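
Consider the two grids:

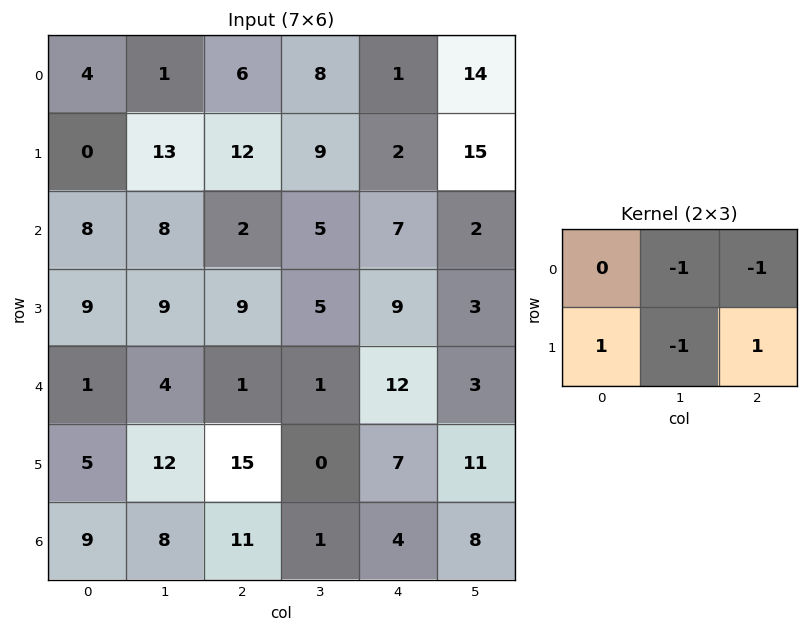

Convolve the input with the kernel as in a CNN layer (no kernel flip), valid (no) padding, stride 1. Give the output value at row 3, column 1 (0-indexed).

The receptive field on the input at this output position is [9 9 5 / 4 1 1]. Elementwise product with the kernel and sum: 9·-1 + 5·-1 + 4·1 + 1·-1 + 1·1.

-10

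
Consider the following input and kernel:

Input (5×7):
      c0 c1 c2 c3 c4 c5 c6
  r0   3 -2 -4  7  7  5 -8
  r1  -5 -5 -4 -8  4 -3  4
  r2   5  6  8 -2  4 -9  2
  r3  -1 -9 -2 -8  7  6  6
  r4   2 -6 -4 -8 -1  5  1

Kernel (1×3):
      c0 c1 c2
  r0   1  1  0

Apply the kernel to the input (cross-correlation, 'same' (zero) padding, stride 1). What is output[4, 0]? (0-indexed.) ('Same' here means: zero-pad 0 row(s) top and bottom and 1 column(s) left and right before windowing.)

2

The receptive field on the zero-padded input at this output position is [0 2 -6]. Elementwise product with the kernel and sum: 0·1 + 2·1.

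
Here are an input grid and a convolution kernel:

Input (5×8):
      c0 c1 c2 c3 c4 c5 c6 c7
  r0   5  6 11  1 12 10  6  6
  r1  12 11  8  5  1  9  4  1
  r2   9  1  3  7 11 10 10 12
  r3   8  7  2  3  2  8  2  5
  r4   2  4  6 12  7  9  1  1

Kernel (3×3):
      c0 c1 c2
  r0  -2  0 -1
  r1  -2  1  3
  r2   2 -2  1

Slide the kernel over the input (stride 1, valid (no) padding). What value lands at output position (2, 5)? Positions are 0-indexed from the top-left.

The receptive field on the input at this output position is [10 10 12 / 8 2 5 / 9 1 1]. Elementwise product with the kernel and sum: 10·-2 + 12·-1 + 8·-2 + 2·1 + 5·3 + 9·2 + 1·-2 + 1·1.

-14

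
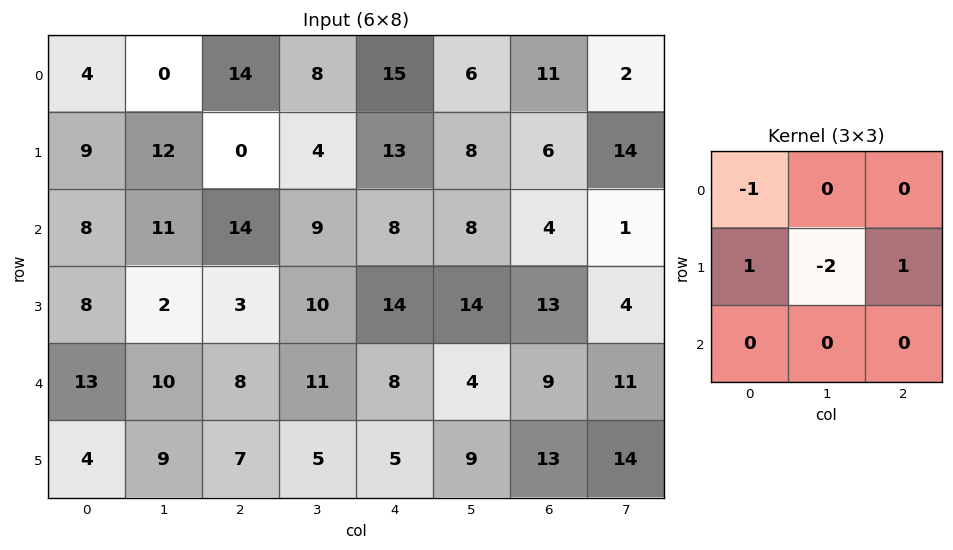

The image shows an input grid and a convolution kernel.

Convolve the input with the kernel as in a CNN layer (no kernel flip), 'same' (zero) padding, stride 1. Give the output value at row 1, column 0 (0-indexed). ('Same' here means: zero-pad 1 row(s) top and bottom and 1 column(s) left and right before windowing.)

-6

The receptive field on the zero-padded input at this output position is [0 4 0 / 0 9 12 / 0 8 11]. Elementwise product with the kernel and sum: 0·-1 + 0·1 + 9·-2 + 12·1.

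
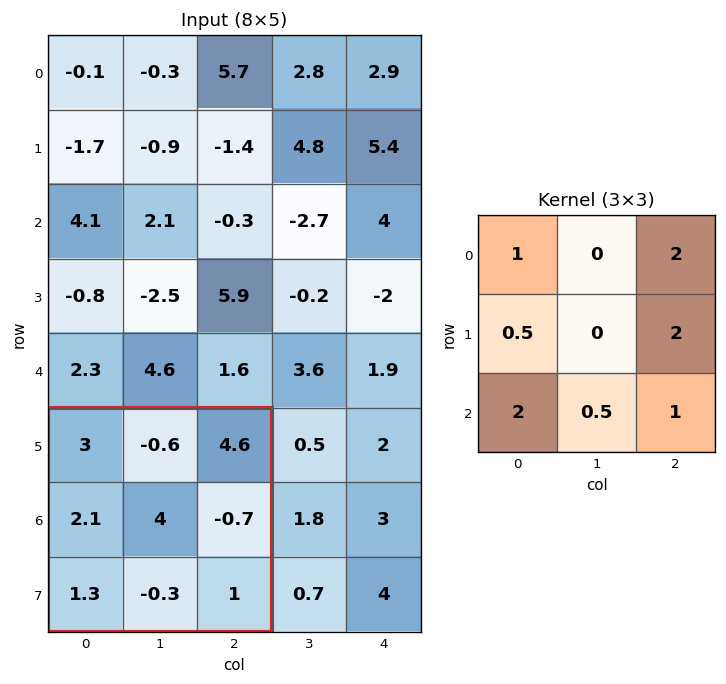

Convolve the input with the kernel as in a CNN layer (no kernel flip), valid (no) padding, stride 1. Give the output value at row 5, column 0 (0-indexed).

The receptive field on the input at this output position is [3 -0.6 4.6 / 2.1 4 -0.7 / 1.3 -0.3 1]. Elementwise product with the kernel and sum: 3·1 + 4.6·2 + 2.1·0.5 + -0.7·2 + 1.3·2 + -0.3·0.5 + 1·1.

15.3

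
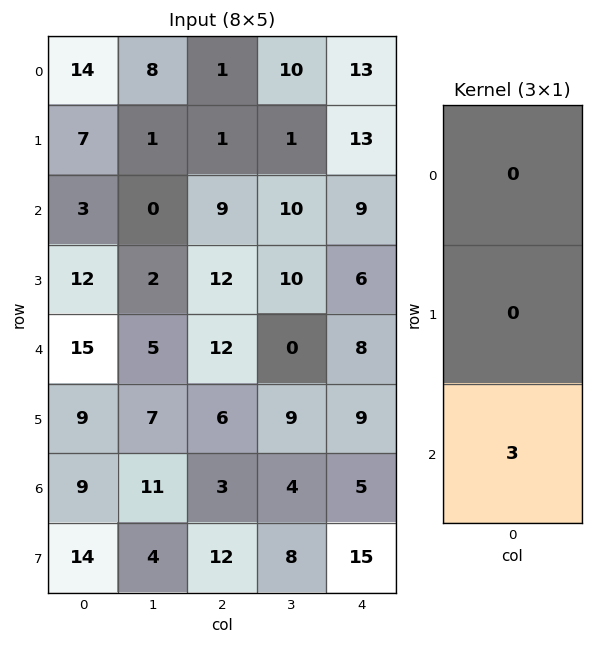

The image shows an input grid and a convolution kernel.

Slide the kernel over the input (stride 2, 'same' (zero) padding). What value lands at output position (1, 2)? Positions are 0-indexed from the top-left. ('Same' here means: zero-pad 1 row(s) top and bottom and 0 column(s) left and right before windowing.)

18

The receptive field on the zero-padded input at this output position is [13 / 9 / 6]. Elementwise product with the kernel and sum: 6·3.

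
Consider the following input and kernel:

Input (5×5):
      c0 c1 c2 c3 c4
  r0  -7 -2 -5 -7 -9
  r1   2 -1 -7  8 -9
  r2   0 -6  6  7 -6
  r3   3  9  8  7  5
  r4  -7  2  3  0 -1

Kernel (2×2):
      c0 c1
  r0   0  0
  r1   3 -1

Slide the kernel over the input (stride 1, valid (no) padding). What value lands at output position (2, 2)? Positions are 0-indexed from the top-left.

The receptive field on the input at this output position is [6 7 / 8 7]. Elementwise product with the kernel and sum: 8·3 + 7·-1.

17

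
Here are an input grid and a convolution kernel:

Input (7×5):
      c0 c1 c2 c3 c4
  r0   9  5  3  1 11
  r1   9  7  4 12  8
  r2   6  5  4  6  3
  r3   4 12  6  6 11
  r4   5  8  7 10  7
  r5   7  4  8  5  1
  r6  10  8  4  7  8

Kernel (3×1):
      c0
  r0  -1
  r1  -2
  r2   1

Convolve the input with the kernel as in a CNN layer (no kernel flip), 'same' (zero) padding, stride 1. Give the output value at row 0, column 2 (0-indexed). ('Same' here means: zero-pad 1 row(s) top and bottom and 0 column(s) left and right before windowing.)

The receptive field on the zero-padded input at this output position is [0 / 3 / 4]. Elementwise product with the kernel and sum: 0·-1 + 3·-2 + 4·1.

-2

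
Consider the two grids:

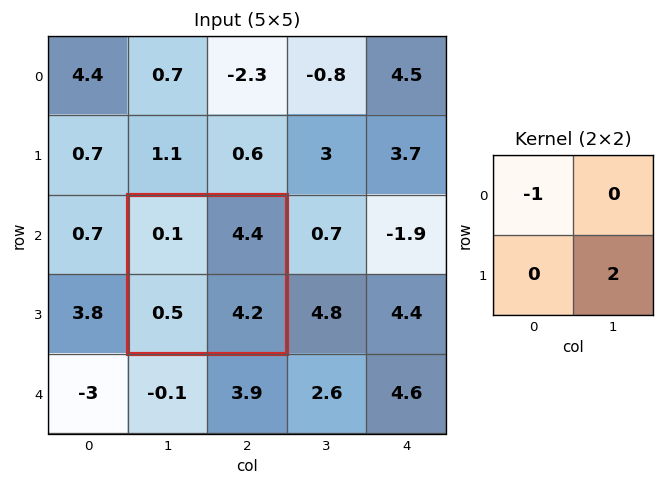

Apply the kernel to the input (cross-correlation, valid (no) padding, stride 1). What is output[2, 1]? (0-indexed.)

8.3

The receptive field on the input at this output position is [0.1 4.4 / 0.5 4.2]. Elementwise product with the kernel and sum: 0.1·-1 + 4.2·2.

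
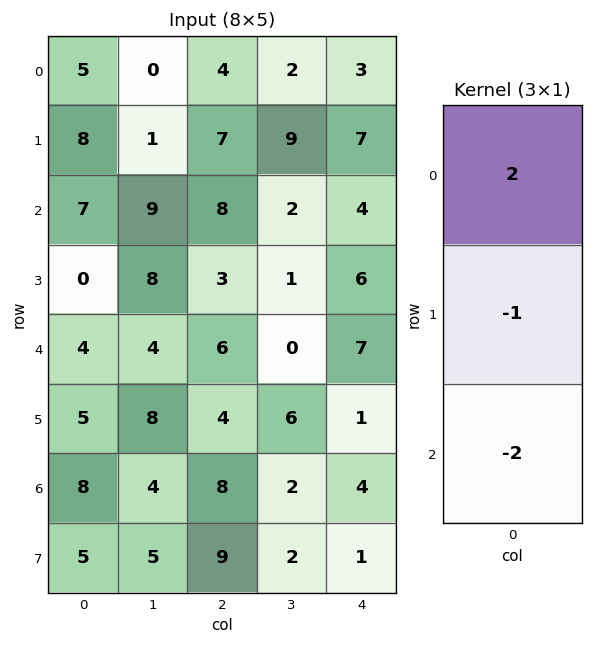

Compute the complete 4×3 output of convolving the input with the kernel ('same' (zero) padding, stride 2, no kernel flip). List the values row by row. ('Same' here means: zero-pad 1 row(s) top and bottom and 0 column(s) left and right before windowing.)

-21 -18 -17
9 0 -2
-14 -8 3
-8 -18 -4

Output[0,0]: The receptive field on the zero-padded input at this output position is [0 / 5 / 8]. Elementwise product with the kernel and sum: 0·2 + 5·-1 + 8·-2.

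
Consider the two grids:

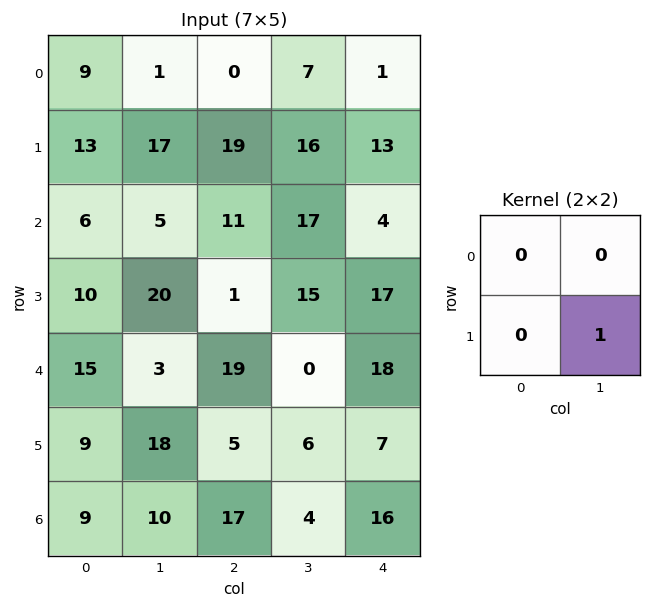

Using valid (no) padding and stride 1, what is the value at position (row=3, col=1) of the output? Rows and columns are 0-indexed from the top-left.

The receptive field on the input at this output position is [20 1 / 3 19]. Elementwise product with the kernel and sum: 19·1.

19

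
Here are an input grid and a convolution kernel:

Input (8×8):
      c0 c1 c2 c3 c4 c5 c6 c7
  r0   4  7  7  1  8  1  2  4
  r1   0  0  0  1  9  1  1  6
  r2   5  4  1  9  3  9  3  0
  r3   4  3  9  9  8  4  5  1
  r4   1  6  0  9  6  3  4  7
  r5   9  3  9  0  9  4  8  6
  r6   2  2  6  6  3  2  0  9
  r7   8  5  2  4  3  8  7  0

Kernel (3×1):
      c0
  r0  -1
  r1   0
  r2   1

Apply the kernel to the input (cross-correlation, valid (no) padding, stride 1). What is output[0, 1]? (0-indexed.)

The receptive field on the input at this output position is [7 / 0 / 4]. Elementwise product with the kernel and sum: 7·-1 + 4·1.

-3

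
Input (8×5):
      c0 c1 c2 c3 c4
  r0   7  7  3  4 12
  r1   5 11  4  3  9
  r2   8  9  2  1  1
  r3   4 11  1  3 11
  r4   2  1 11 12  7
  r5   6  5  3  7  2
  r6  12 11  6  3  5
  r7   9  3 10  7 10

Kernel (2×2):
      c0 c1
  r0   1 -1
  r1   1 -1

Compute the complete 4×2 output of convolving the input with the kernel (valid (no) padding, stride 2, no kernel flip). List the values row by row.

-6 0
-8 -1
2 -5
7 6

Output[0,0]: The receptive field on the input at this output position is [7 7 / 5 11]. Elementwise product with the kernel and sum: 7·1 + 7·-1 + 5·1 + 11·-1.
Output[0,1]: The receptive field on the input at this output position is [3 4 / 4 3]. Elementwise product with the kernel and sum: 3·1 + 4·-1 + 4·1 + 3·-1.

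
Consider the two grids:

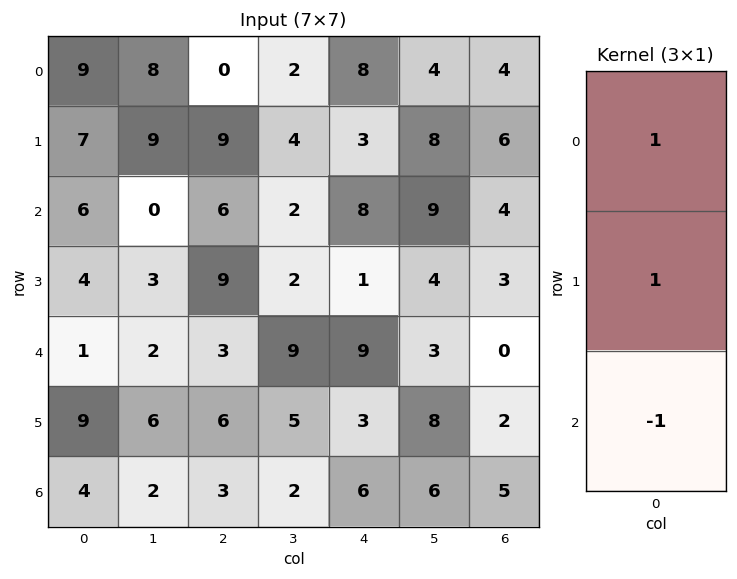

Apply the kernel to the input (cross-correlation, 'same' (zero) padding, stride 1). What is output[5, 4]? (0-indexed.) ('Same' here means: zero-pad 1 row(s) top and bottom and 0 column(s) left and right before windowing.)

6

The receptive field on the zero-padded input at this output position is [9 / 3 / 6]. Elementwise product with the kernel and sum: 9·1 + 3·1 + 6·-1.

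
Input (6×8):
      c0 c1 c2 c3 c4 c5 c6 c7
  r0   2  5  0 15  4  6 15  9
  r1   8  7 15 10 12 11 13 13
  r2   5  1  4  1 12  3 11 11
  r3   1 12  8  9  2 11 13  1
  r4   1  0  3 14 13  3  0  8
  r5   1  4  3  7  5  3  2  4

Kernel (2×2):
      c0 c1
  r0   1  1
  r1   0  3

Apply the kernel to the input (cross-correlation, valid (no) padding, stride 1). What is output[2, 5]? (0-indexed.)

The receptive field on the input at this output position is [3 11 / 11 13]. Elementwise product with the kernel and sum: 3·1 + 11·1 + 13·3.

53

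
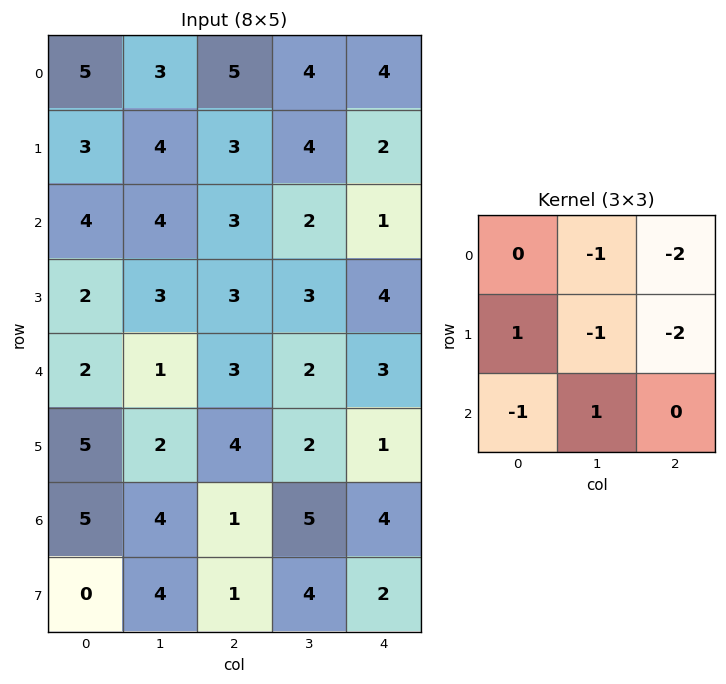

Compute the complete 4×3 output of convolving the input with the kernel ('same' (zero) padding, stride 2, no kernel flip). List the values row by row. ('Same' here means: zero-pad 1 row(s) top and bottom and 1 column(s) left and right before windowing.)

-8 -11 -2
-21 -14 0
-7 -13 -6
-22 -18 -2

Output[0,0]: The receptive field on the zero-padded input at this output position is [0 0 0 / 0 5 3 / 0 3 4]. Elementwise product with the kernel and sum: 0·-1 + 0·-2 + 0·1 + 5·-1 + 3·-2 + 0·-1 + 3·1.
Output[0,1]: The receptive field on the zero-padded input at this output position is [0 0 0 / 3 5 4 / 4 3 4]. Elementwise product with the kernel and sum: 0·-1 + 0·-2 + 3·1 + 5·-1 + 4·-2 + 4·-1 + 3·1.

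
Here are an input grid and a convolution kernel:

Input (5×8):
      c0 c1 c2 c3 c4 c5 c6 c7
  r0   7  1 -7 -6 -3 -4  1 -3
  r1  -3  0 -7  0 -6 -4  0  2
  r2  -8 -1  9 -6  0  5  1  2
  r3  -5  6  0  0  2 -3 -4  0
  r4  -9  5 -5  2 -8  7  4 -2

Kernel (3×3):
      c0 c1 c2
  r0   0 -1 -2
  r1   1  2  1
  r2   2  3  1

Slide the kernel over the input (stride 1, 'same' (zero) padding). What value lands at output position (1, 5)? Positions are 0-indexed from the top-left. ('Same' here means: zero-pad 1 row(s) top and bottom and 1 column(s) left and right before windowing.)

The receptive field on the zero-padded input at this output position is [-3 -4 1 / -6 -4 0 / 0 5 1]. Elementwise product with the kernel and sum: -4·-1 + 1·-2 + -6·1 + -4·2 + 0·1 + 0·2 + 5·3 + 1·1.

4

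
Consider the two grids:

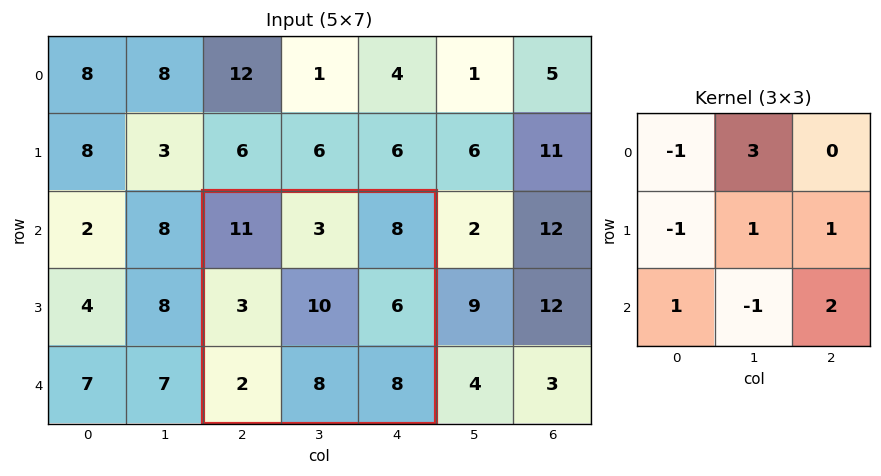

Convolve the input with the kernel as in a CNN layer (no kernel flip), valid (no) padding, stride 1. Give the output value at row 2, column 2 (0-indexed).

21

The receptive field on the input at this output position is [11 3 8 / 3 10 6 / 2 8 8]. Elementwise product with the kernel and sum: 11·-1 + 3·3 + 3·-1 + 10·1 + 6·1 + 2·1 + 8·-1 + 8·2.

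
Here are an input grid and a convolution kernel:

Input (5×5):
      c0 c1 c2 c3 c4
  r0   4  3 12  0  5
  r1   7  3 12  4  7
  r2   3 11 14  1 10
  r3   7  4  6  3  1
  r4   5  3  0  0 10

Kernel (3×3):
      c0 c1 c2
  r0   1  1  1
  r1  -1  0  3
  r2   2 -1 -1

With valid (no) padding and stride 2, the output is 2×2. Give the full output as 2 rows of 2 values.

Output[0,0]: The receptive field on the input at this output position is [4 3 12 / 7 3 12 / 3 11 14]. Elementwise product with the kernel and sum: 4·1 + 3·1 + 12·1 + 7·-1 + 12·3 + 3·2 + 11·-1 + 14·-1.

29 43
46 12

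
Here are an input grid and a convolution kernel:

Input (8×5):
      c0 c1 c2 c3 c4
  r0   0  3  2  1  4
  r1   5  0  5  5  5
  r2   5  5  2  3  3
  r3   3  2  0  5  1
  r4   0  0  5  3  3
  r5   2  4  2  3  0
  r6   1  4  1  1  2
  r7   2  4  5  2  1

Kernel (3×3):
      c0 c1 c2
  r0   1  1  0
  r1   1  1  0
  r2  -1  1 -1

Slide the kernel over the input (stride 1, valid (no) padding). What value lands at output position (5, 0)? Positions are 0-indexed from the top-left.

8

The receptive field on the input at this output position is [2 4 2 / 1 4 1 / 2 4 5]. Elementwise product with the kernel and sum: 2·1 + 4·1 + 1·1 + 4·1 + 2·-1 + 4·1 + 5·-1.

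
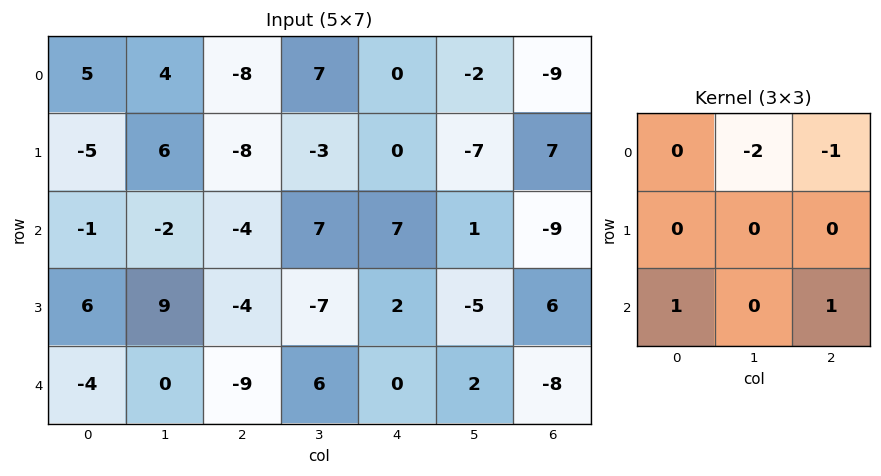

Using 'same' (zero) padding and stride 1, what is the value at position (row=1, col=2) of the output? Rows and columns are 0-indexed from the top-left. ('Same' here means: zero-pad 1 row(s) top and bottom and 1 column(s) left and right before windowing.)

14

The receptive field on the zero-padded input at this output position is [4 -8 7 / 6 -8 -3 / -2 -4 7]. Elementwise product with the kernel and sum: -8·-2 + 7·-1 + -2·1 + 7·1.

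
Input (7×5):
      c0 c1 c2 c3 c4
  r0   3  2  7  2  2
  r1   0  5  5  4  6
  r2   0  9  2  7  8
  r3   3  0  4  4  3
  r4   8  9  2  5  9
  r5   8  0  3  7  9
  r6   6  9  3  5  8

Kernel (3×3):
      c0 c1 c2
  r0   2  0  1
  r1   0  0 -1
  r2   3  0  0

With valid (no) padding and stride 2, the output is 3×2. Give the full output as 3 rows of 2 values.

8 16
22 15
33 13

Output[0,0]: The receptive field on the input at this output position is [3 2 7 / 0 5 5 / 0 9 2]. Elementwise product with the kernel and sum: 3·2 + 7·1 + 5·-1 + 0·3.
Output[0,1]: The receptive field on the input at this output position is [7 2 2 / 5 4 6 / 2 7 8]. Elementwise product with the kernel and sum: 7·2 + 2·1 + 6·-1 + 2·3.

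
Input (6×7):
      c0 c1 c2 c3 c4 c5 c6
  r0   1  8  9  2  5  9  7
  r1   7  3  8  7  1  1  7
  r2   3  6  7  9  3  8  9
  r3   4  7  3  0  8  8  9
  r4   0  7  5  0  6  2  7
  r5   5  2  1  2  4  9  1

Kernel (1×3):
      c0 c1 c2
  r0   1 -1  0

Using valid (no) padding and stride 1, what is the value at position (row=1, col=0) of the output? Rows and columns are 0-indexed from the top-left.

The receptive field on the input at this output position is [7 3 8]. Elementwise product with the kernel and sum: 7·1 + 3·-1.

4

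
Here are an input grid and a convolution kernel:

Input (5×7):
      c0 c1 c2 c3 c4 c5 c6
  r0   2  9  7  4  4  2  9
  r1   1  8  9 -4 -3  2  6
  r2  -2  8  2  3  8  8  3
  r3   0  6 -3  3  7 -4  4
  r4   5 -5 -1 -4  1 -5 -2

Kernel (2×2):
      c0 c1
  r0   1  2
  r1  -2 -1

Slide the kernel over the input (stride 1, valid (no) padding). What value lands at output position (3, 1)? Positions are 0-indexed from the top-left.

The receptive field on the input at this output position is [6 -3 / -5 -1]. Elementwise product with the kernel and sum: 6·1 + -3·2 + -5·-2 + -1·-1.

11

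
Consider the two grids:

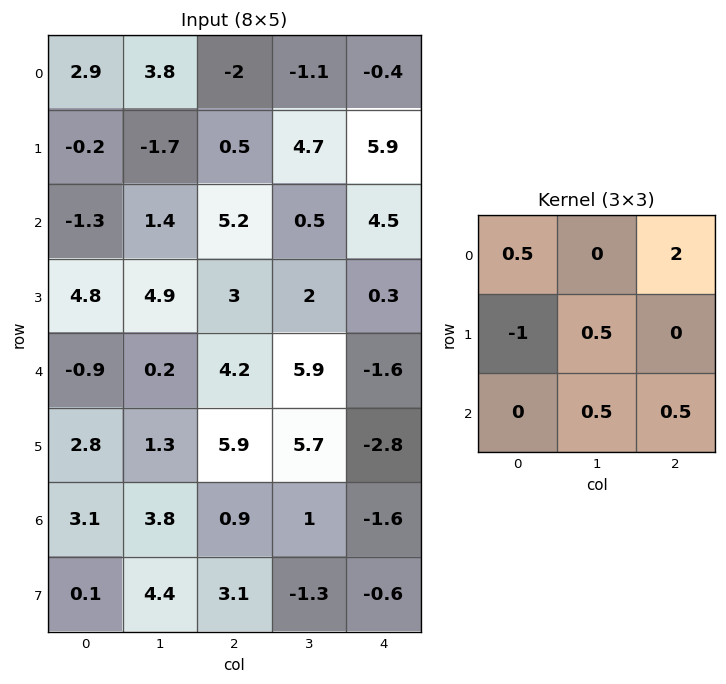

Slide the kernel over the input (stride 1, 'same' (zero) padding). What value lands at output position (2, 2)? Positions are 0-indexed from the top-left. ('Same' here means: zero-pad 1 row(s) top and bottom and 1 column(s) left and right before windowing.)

12.25

The receptive field on the zero-padded input at this output position is [-1.7 0.5 4.7 / 1.4 5.2 0.5 / 4.9 3 2]. Elementwise product with the kernel and sum: -1.7·0.5 + 4.7·2 + 1.4·-1 + 5.2·0.5 + 3·0.5 + 2·0.5.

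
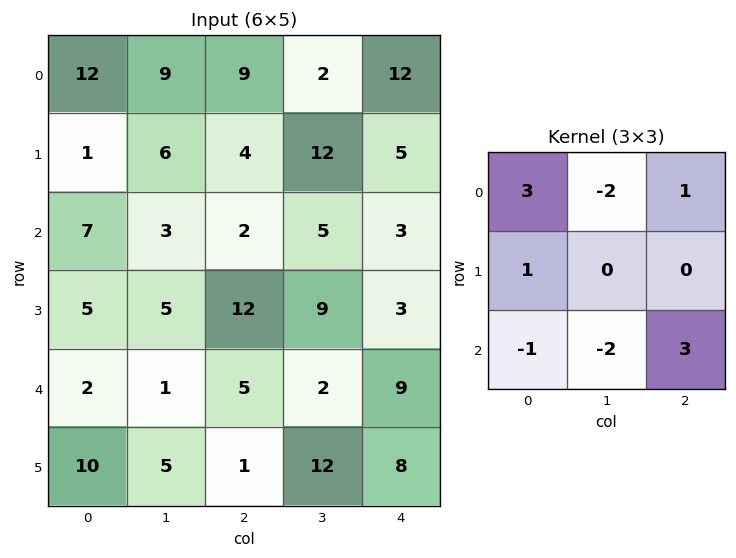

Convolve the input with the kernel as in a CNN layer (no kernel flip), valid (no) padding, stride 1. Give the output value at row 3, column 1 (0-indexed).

The receptive field on the input at this output position is [5 12 9 / 1 5 2 / 5 1 12]. Elementwise product with the kernel and sum: 5·3 + 12·-2 + 9·1 + 1·1 + 5·-1 + 1·-2 + 12·3.

30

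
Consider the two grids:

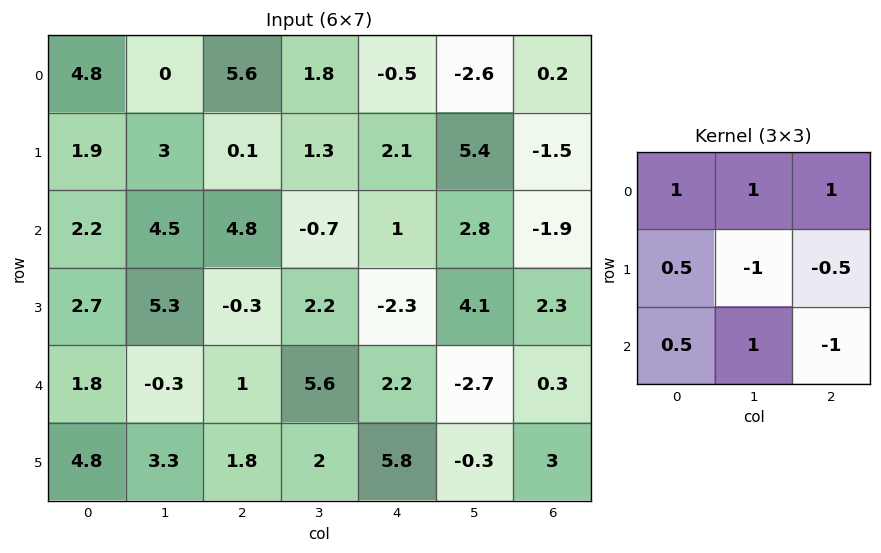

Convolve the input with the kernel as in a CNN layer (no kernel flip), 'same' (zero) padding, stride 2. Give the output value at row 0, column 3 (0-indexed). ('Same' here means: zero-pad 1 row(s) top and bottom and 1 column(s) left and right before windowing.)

-0.3

The receptive field on the zero-padded input at this output position is [0 0 0 / -2.6 0.2 0 / 5.4 -1.5 0]. Elementwise product with the kernel and sum: 0·1 + 0·1 + 0·1 + -2.6·0.5 + 0.2·-1 + 0·-0.5 + 5.4·0.5 + -1.5·1 + 0·-1.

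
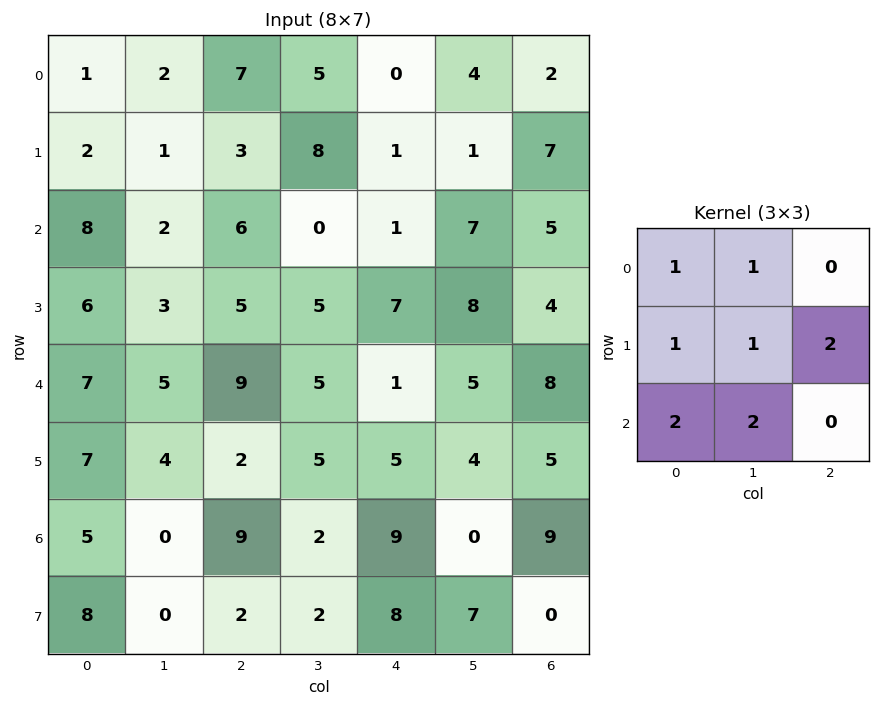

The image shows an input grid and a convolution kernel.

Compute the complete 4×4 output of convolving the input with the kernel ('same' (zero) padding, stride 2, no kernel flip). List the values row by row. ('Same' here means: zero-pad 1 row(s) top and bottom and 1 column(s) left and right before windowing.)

9 27 31 22
26 28 48 44
37 44 48 43
28 23 41 32

Output[0,0]: The receptive field on the zero-padded input at this output position is [0 0 0 / 0 1 2 / 0 2 1]. Elementwise product with the kernel and sum: 0·1 + 0·1 + 0·1 + 1·1 + 2·2 + 0·2 + 2·2.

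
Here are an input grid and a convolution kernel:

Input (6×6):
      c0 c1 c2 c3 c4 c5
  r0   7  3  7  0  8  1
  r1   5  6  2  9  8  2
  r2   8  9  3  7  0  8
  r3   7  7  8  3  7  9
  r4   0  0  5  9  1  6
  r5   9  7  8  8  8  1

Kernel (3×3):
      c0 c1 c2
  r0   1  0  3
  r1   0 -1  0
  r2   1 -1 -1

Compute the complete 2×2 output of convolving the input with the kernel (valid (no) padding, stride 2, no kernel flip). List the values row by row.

Output[0,0]: The receptive field on the input at this output position is [7 3 7 / 5 6 2 / 8 9 3]. Elementwise product with the kernel and sum: 7·1 + 7·3 + 6·-1 + 8·1 + 9·-1 + 3·-1.
Output[0,1]: The receptive field on the input at this output position is [7 0 8 / 2 9 8 / 3 7 0]. Elementwise product with the kernel and sum: 7·1 + 8·3 + 9·-1 + 3·1 + 7·-1 + 0·-1.

18 18
5 -5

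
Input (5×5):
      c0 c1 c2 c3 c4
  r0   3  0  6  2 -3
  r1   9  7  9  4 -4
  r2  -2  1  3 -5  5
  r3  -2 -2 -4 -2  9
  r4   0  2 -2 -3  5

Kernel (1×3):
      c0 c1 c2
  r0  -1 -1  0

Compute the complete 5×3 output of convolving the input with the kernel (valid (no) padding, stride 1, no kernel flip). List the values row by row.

Output[0,0]: The receptive field on the input at this output position is [3 0 6]. Elementwise product with the kernel and sum: 3·-1 + 0·-1.

-3 -6 -8
-16 -16 -13
1 -4 2
4 6 6
-2 0 5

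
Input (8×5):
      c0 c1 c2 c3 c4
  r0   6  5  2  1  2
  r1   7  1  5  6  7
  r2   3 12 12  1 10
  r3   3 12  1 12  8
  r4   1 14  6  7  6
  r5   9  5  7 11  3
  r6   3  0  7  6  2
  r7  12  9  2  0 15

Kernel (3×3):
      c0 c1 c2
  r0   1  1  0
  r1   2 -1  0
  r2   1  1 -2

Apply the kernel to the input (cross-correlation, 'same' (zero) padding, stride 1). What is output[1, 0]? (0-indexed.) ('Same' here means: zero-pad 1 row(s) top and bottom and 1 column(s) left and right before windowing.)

-22

The receptive field on the zero-padded input at this output position is [0 6 5 / 0 7 1 / 0 3 12]. Elementwise product with the kernel and sum: 0·1 + 6·1 + 0·2 + 7·-1 + 0·1 + 3·1 + 12·-2.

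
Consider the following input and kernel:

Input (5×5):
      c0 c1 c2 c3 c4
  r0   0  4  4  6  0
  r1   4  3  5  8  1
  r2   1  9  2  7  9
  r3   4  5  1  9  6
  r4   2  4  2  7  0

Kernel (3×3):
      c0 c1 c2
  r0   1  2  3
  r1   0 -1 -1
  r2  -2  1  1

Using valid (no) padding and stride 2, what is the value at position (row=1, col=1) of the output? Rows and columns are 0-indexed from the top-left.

31

The receptive field on the input at this output position is [2 7 9 / 1 9 6 / 2 7 0]. Elementwise product with the kernel and sum: 2·1 + 7·2 + 9·3 + 9·-1 + 6·-1 + 2·-2 + 7·1 + 0·1.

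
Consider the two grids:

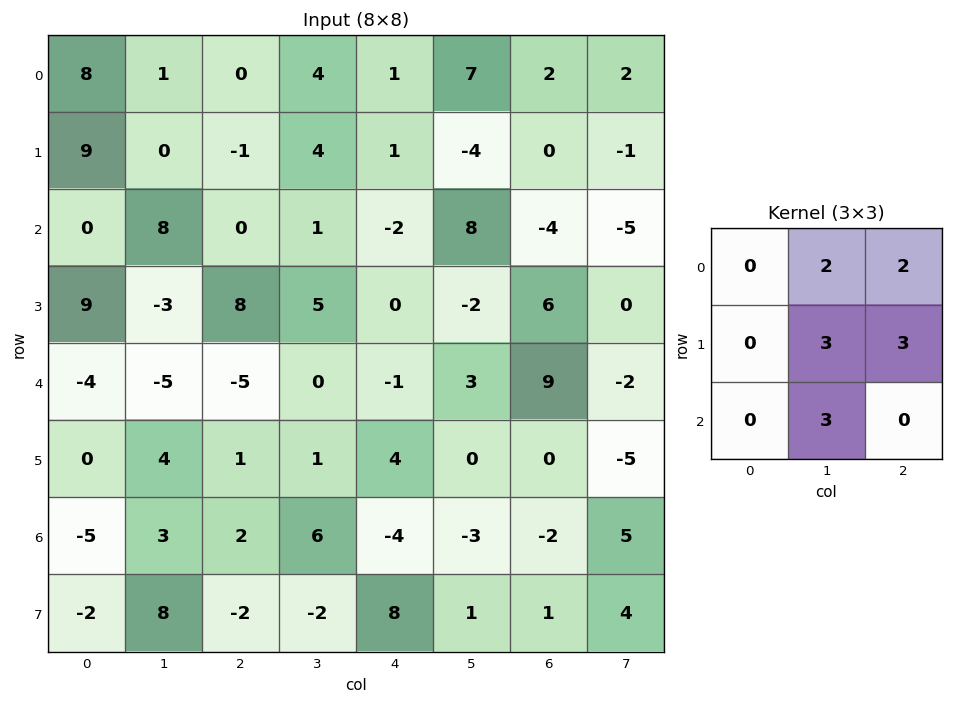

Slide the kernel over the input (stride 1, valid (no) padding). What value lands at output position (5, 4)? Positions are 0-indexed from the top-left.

-12

The receptive field on the input at this output position is [4 0 0 / -4 -3 -2 / 8 1 1]. Elementwise product with the kernel and sum: 0·2 + 0·2 + -3·3 + -2·3 + 1·3.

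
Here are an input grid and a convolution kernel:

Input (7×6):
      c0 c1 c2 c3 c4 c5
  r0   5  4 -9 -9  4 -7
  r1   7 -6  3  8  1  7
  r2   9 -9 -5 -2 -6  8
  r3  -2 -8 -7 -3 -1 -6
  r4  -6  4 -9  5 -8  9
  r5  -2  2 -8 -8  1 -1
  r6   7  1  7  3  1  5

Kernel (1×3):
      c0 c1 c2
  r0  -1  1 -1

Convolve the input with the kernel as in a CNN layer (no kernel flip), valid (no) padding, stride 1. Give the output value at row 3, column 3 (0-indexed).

The receptive field on the input at this output position is [-3 -1 -6]. Elementwise product with the kernel and sum: -3·-1 + -1·1 + -6·-1.

8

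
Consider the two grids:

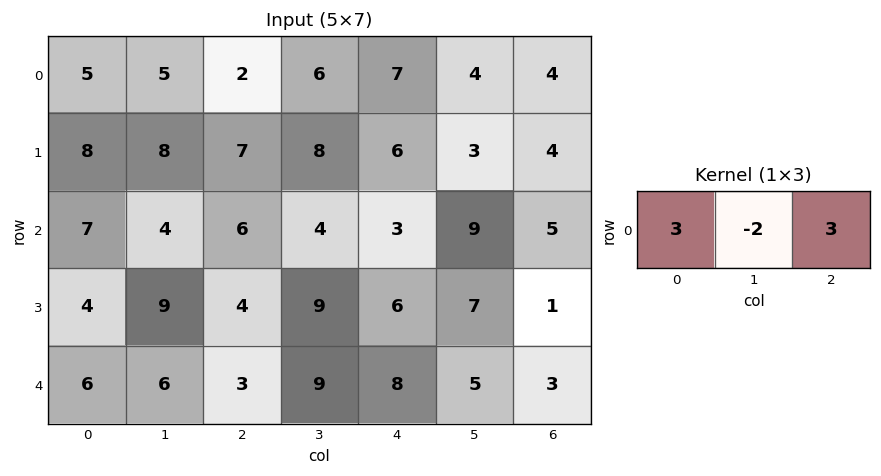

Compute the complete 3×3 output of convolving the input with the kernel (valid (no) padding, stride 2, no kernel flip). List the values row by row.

Output[0,0]: The receptive field on the input at this output position is [5 5 2]. Elementwise product with the kernel and sum: 5·3 + 5·-2 + 2·3.

11 15 25
31 19 6
15 15 23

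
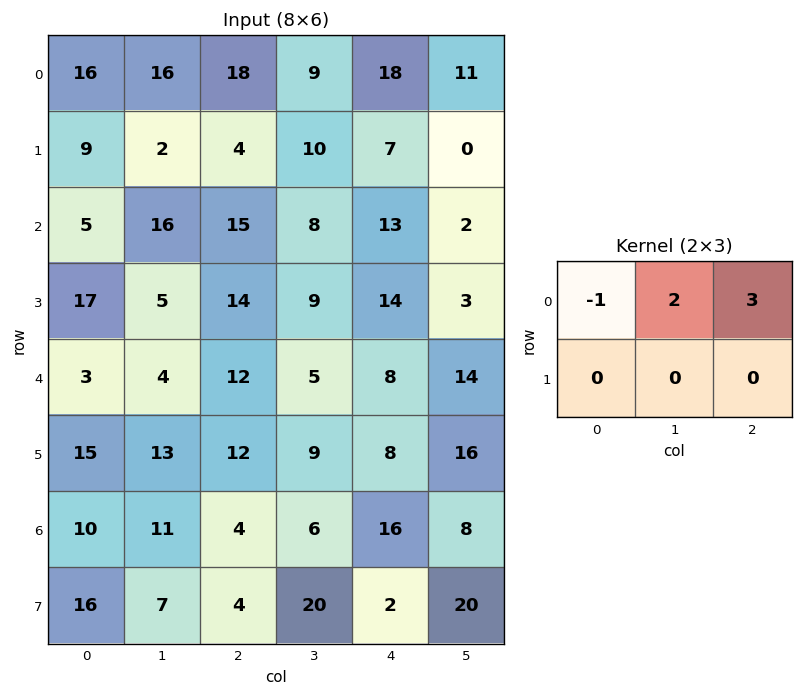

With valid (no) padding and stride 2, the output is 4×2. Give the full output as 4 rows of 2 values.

70 54
72 40
41 22
24 56

Output[0,0]: The receptive field on the input at this output position is [16 16 18 / 9 2 4]. Elementwise product with the kernel and sum: 16·-1 + 16·2 + 18·3.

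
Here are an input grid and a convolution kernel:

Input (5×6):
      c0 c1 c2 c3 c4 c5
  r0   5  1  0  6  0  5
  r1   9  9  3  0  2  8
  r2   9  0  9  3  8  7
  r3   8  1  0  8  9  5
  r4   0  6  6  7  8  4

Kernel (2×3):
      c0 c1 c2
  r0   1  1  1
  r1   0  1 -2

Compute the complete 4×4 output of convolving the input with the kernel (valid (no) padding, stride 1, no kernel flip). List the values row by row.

9 10 2 -3
3 15 -8 4
19 -4 10 17
3 1 8 22

Output[0,0]: The receptive field on the input at this output position is [5 1 0 / 9 9 3]. Elementwise product with the kernel and sum: 5·1 + 1·1 + 0·1 + 9·1 + 3·-2.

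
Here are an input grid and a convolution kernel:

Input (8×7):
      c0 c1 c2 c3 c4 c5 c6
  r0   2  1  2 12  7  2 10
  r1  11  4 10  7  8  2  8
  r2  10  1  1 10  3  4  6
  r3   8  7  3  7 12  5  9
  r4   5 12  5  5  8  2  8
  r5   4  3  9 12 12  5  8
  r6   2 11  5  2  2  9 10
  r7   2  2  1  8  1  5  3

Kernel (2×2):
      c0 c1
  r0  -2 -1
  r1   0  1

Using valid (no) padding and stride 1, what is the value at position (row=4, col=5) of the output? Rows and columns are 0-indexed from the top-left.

The receptive field on the input at this output position is [2 8 / 5 8]. Elementwise product with the kernel and sum: 2·-2 + 8·-1 + 8·1.

-4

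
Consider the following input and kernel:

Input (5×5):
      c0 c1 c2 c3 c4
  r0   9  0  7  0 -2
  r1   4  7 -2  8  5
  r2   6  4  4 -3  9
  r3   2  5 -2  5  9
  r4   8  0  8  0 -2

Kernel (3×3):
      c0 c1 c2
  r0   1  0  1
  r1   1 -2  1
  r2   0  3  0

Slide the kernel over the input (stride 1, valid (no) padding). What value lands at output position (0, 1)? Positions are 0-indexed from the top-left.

The receptive field on the input at this output position is [0 7 0 / 7 -2 8 / 4 4 -3]. Elementwise product with the kernel and sum: 0·1 + 0·1 + 7·1 + -2·-2 + 8·1 + 4·3.

31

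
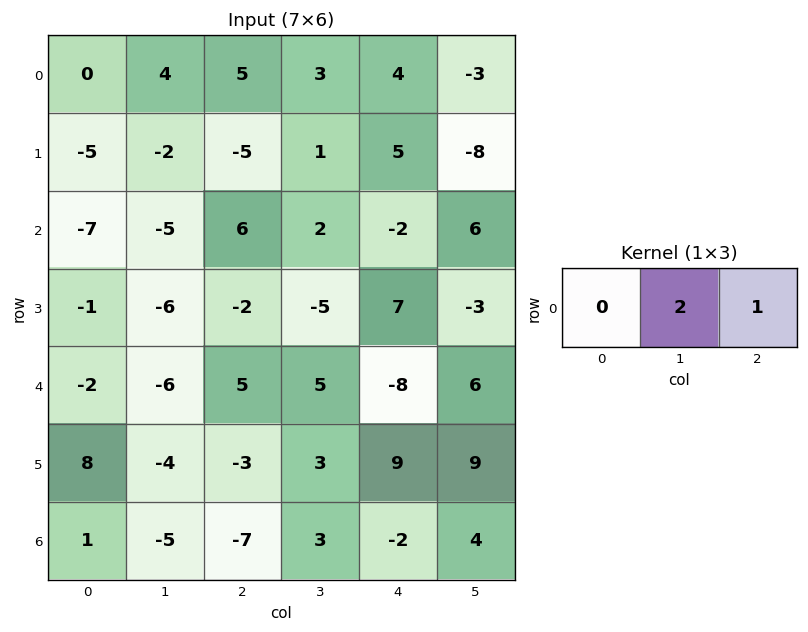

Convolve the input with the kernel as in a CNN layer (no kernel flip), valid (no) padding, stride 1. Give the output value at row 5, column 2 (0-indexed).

15

The receptive field on the input at this output position is [-3 3 9]. Elementwise product with the kernel and sum: 3·2 + 9·1.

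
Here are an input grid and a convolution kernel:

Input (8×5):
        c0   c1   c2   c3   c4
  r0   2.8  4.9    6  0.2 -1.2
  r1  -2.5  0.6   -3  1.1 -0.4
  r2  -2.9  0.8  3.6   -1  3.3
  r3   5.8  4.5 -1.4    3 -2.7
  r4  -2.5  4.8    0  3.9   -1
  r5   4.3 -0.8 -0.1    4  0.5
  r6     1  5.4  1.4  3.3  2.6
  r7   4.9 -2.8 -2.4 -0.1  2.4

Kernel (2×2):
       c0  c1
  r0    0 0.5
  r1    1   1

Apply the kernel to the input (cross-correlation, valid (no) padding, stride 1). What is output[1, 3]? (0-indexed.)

2.1

The receptive field on the input at this output position is [1.1 -0.4 / -1 3.3]. Elementwise product with the kernel and sum: -0.4·0.5 + -1·1 + 3.3·1.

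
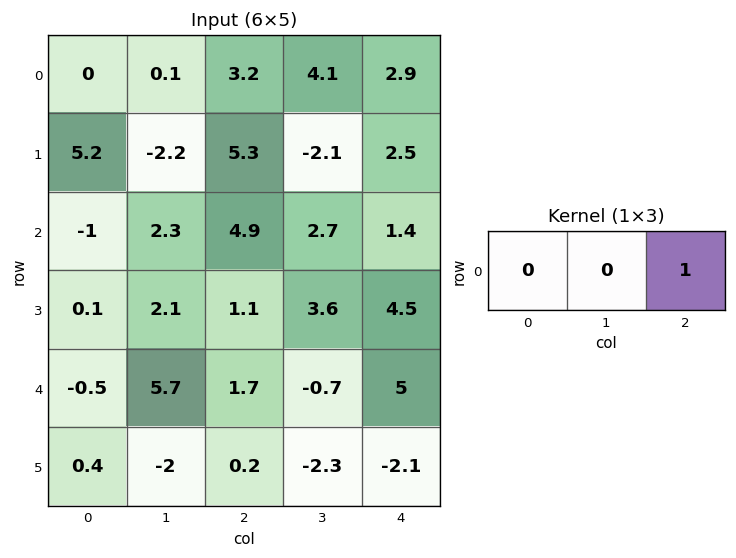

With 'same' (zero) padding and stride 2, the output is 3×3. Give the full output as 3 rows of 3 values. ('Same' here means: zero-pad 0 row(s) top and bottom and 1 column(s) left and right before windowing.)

0.1 4.1 0
2.3 2.7 0
5.7 -0.7 0

Output[0,0]: The receptive field on the zero-padded input at this output position is [0 0 0.1]. Elementwise product with the kernel and sum: 0.1·1.
Output[0,1]: The receptive field on the zero-padded input at this output position is [0.1 3.2 4.1]. Elementwise product with the kernel and sum: 4.1·1.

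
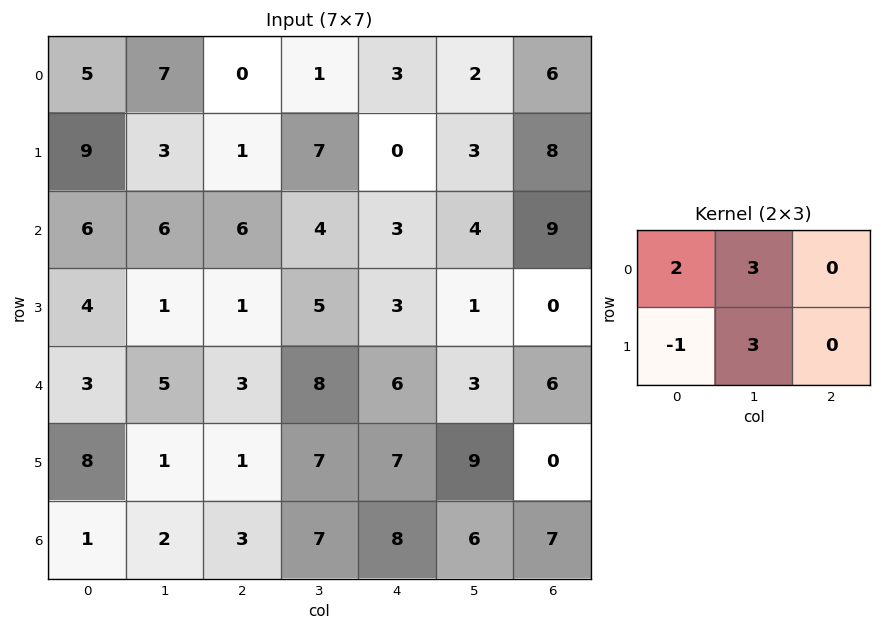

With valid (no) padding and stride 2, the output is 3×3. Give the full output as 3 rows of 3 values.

31 23 21
29 38 18
16 50 41

Output[0,0]: The receptive field on the input at this output position is [5 7 0 / 9 3 1]. Elementwise product with the kernel and sum: 5·2 + 7·3 + 9·-1 + 3·3.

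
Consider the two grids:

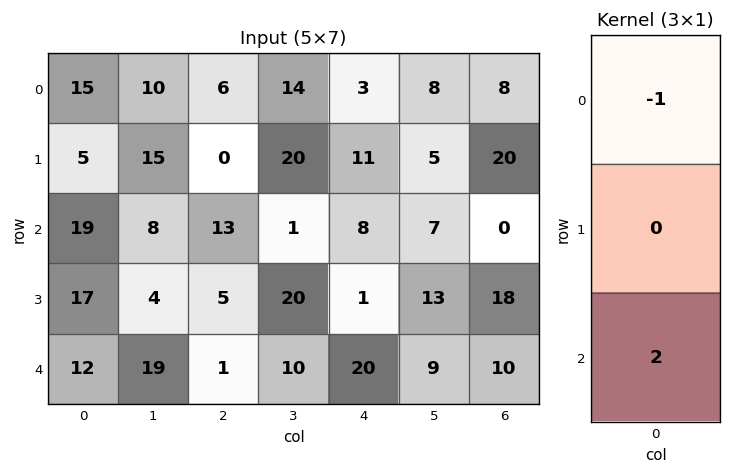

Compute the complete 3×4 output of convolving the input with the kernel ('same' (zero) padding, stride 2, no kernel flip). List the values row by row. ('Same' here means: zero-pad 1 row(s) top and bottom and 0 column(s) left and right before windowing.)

Output[0,0]: The receptive field on the zero-padded input at this output position is [0 / 15 / 5]. Elementwise product with the kernel and sum: 0·-1 + 5·2.
Output[0,1]: The receptive field on the zero-padded input at this output position is [0 / 6 / 0]. Elementwise product with the kernel and sum: 0·-1 + 0·2.

10 0 22 40
29 10 -9 16
-17 -5 -1 -18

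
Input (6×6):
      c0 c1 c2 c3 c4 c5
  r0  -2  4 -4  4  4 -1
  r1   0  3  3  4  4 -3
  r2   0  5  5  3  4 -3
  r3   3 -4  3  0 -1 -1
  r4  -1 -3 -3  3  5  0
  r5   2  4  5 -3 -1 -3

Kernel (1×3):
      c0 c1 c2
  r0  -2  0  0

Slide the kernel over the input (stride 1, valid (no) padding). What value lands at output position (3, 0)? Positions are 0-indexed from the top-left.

The receptive field on the input at this output position is [3 -4 3]. Elementwise product with the kernel and sum: 3·-2.

-6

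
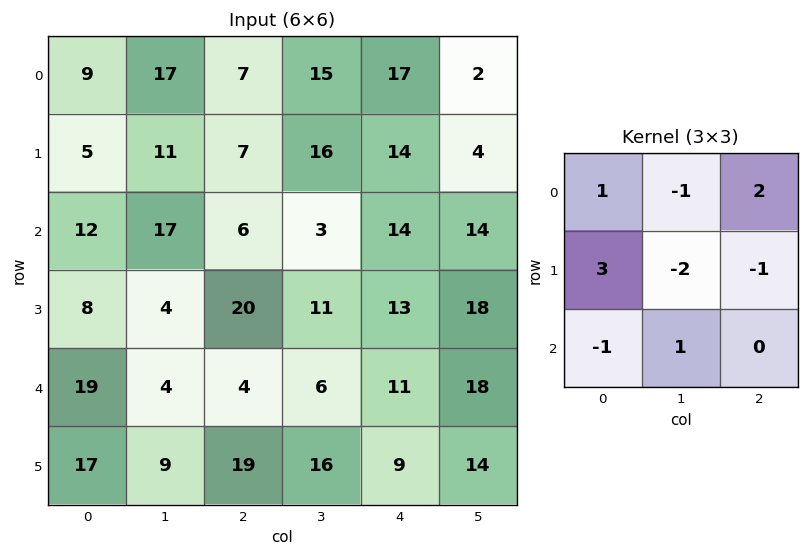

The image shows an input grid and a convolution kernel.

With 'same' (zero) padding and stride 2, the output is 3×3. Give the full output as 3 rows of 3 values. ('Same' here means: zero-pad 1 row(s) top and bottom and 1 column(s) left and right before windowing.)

Output[0,0]: The receptive field on the zero-padded input at this output position is [0 0 0 / 0 9 17 / 0 5 11]. Elementwise product with the kernel and sum: 0·1 + 0·-1 + 0·2 + 0·3 + 9·-2 + 17·-1 + 0·-1 + 5·1.
Output[0,1]: The receptive field on the zero-padded input at this output position is [0 0 0 / 17 7 15 / 11 7 16]. Elementwise product with the kernel and sum: 0·1 + 0·-1 + 0·2 + 17·3 + 7·-2 + 15·-1 + 11·-1 + 7·1.

-30 18 7
-16 88 -21
-25 14 5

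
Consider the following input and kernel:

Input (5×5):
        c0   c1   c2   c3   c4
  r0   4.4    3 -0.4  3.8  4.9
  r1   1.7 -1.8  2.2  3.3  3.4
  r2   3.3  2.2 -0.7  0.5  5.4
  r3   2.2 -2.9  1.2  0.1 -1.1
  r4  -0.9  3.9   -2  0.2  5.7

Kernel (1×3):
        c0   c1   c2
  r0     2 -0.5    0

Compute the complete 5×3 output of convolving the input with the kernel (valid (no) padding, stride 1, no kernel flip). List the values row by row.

Output[0,0]: The receptive field on the input at this output position is [4.4 3 -0.4]. Elementwise product with the kernel and sum: 4.4·2 + 3·-0.5.

7.3 6.2 -2.7
4.3 -4.7 2.75
5.5 4.75 -1.65
5.85 -6.4 2.35
-3.75 8.8 -4.1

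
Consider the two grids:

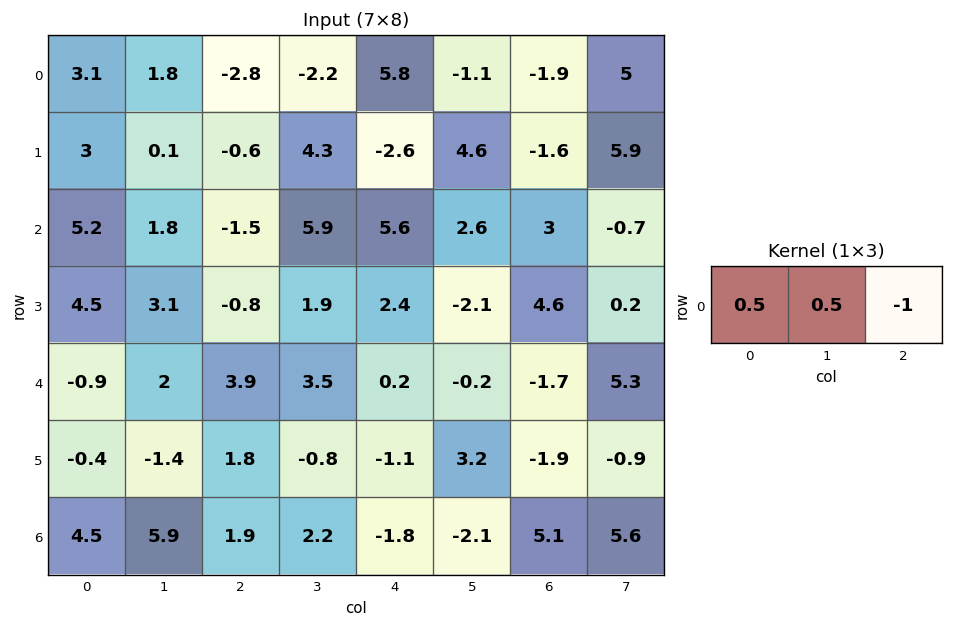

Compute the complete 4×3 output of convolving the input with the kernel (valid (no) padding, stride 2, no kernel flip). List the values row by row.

5.25 -8.3 4.25
5 -3.4 1.1
-3.35 3.5 1.7
3.3 3.85 -7.05

Output[0,0]: The receptive field on the input at this output position is [3.1 1.8 -2.8]. Elementwise product with the kernel and sum: 3.1·0.5 + 1.8·0.5 + -2.8·-1.
Output[0,1]: The receptive field on the input at this output position is [-2.8 -2.2 5.8]. Elementwise product with the kernel and sum: -2.8·0.5 + -2.2·0.5 + 5.8·-1.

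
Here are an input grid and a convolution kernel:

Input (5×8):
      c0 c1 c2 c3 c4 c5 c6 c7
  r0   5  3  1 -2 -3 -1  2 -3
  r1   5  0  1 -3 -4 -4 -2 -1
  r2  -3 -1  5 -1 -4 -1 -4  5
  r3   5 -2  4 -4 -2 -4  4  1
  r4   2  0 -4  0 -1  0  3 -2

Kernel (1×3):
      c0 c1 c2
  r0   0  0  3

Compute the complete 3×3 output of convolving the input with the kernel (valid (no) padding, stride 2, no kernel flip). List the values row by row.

3 -9 6
15 -12 -12
-12 -3 9

Output[0,0]: The receptive field on the input at this output position is [5 3 1]. Elementwise product with the kernel and sum: 1·3.
Output[0,1]: The receptive field on the input at this output position is [1 -2 -3]. Elementwise product with the kernel and sum: -3·3.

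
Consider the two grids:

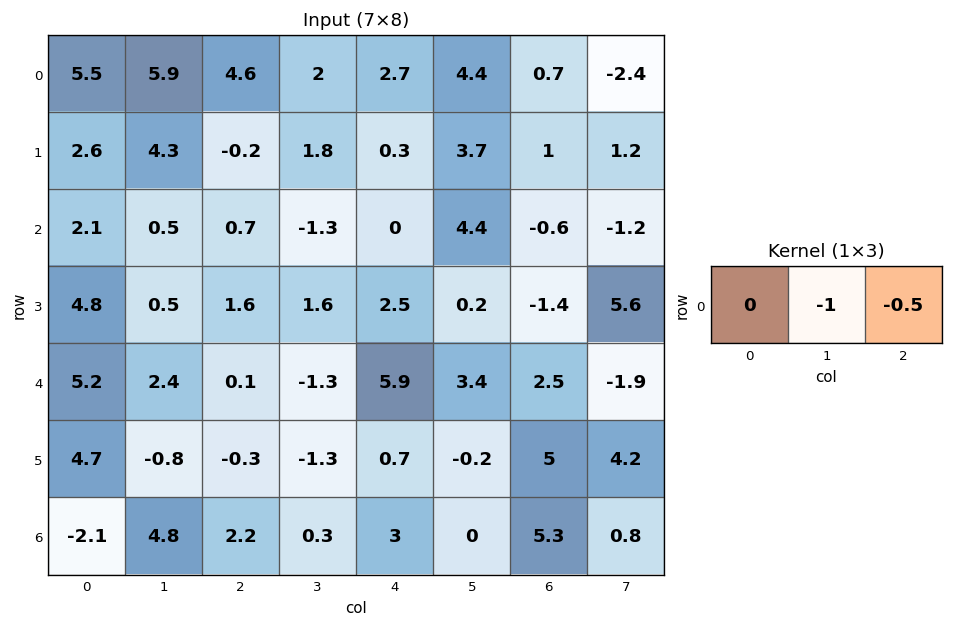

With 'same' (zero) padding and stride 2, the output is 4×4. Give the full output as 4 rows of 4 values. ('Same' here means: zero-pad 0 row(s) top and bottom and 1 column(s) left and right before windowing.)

Output[0,0]: The receptive field on the zero-padded input at this output position is [0 5.5 5.9]. Elementwise product with the kernel and sum: 5.5·-1 + 5.9·-0.5.
Output[0,1]: The receptive field on the zero-padded input at this output position is [5.9 4.6 2]. Elementwise product with the kernel and sum: 4.6·-1 + 2·-0.5.

-8.45 -5.6 -4.9 0.5
-2.35 -0.05 -2.2 1.2
-6.4 0.55 -7.6 -1.55
-0.3 -2.35 -3 -5.7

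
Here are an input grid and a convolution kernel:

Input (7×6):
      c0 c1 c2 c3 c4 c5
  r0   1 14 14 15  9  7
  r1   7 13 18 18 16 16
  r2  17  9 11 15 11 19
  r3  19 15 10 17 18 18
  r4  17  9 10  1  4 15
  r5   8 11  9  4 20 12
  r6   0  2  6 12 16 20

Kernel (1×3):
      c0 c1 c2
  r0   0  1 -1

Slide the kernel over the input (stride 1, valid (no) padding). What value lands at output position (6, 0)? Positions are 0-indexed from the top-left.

The receptive field on the input at this output position is [0 2 6]. Elementwise product with the kernel and sum: 2·1 + 6·-1.

-4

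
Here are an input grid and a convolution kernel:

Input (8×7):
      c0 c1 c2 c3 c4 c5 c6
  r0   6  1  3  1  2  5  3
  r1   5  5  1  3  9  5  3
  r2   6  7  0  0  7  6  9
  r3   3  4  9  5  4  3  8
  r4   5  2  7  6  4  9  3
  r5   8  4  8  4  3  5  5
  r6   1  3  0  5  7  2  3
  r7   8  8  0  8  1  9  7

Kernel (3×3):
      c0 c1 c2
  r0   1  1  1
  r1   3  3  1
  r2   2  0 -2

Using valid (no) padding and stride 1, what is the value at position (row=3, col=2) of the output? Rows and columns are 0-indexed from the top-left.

71

The receptive field on the input at this output position is [9 5 4 / 7 6 4 / 8 4 3]. Elementwise product with the kernel and sum: 9·1 + 5·1 + 4·1 + 7·3 + 6·3 + 4·1 + 8·2 + 3·-2.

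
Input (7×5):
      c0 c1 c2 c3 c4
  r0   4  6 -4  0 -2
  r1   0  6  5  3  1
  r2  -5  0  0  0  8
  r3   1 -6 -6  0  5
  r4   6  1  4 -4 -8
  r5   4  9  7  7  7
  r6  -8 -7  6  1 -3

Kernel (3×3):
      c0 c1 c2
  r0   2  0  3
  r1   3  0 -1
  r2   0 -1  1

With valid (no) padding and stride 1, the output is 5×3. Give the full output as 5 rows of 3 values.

-9 27 8
0 27 10
2 -26 -3
-4 -5 23
42 5 -6

Output[0,0]: The receptive field on the input at this output position is [4 6 -4 / 0 6 5 / -5 0 0]. Elementwise product with the kernel and sum: 4·2 + -4·3 + 0·3 + 5·-1 + 0·-1 + 0·1.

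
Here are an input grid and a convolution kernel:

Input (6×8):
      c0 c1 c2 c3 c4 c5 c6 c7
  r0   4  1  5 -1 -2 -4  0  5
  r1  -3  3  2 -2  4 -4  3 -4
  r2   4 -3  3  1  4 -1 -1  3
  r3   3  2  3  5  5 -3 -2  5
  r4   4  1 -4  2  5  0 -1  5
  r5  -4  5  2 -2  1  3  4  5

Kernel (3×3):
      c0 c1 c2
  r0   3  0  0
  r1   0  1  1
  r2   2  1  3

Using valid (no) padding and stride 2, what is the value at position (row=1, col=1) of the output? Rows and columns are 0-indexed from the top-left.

The receptive field on the input at this output position is [3 1 4 / 3 5 5 / -4 2 5]. Elementwise product with the kernel and sum: 3·3 + 5·1 + 5·1 + -4·2 + 2·1 + 5·3.

28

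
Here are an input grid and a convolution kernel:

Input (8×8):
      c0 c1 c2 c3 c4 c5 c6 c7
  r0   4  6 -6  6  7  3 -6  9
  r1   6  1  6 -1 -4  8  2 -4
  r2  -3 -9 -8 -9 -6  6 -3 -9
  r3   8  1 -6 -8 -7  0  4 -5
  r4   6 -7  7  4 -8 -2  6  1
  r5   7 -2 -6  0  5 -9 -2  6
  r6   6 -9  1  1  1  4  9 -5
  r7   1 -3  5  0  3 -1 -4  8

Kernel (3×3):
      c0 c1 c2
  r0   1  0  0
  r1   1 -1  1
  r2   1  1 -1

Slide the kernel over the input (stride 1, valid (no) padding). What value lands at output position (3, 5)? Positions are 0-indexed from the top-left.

-24

The receptive field on the input at this output position is [0 4 -5 / -2 6 1 / -9 -2 6]. Elementwise product with the kernel and sum: 0·1 + -2·1 + 6·-1 + 1·1 + -9·1 + -2·1 + 6·-1.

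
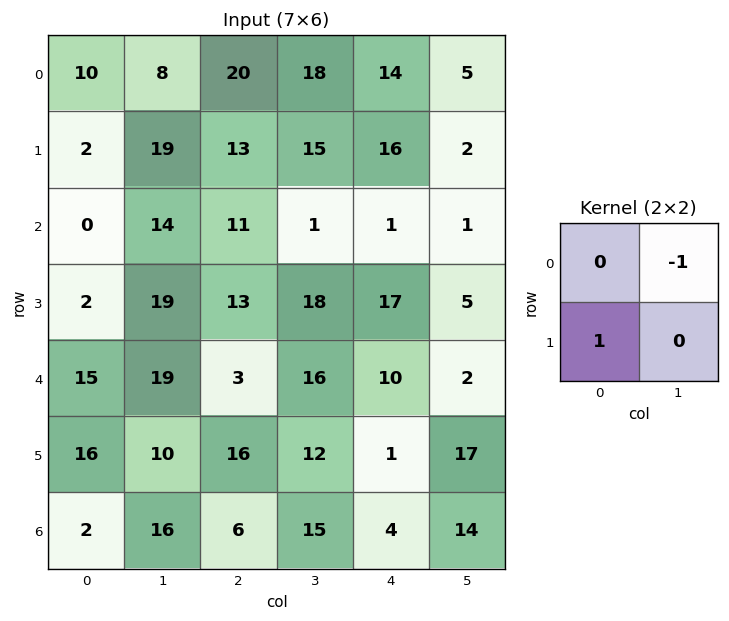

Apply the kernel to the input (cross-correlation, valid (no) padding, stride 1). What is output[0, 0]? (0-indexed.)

-6

The receptive field on the input at this output position is [10 8 / 2 19]. Elementwise product with the kernel and sum: 8·-1 + 2·1.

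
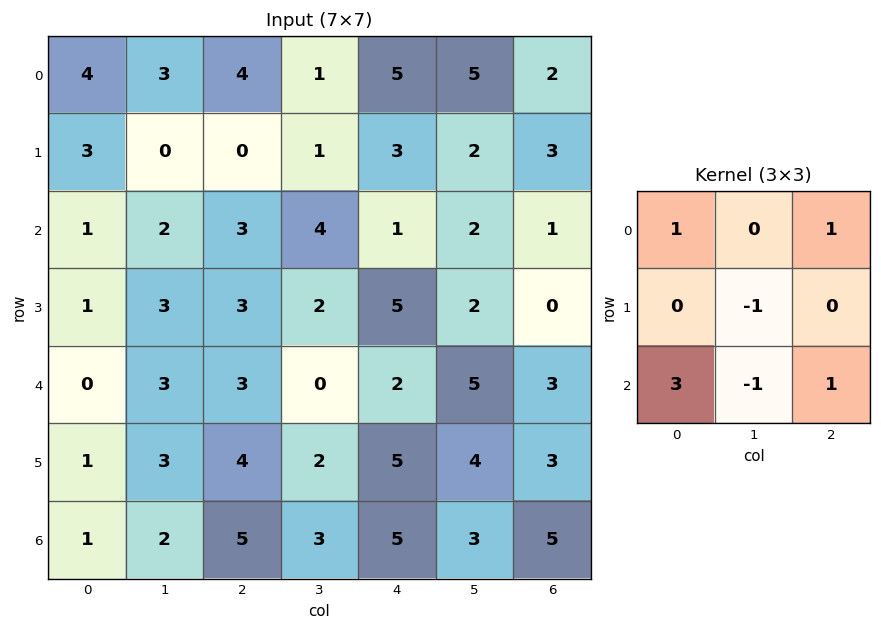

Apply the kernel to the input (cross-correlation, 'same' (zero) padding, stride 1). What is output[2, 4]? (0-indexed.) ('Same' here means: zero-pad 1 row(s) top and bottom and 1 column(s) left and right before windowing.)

5

The receptive field on the zero-padded input at this output position is [1 3 2 / 4 1 2 / 2 5 2]. Elementwise product with the kernel and sum: 1·1 + 2·1 + 1·-1 + 2·3 + 5·-1 + 2·1.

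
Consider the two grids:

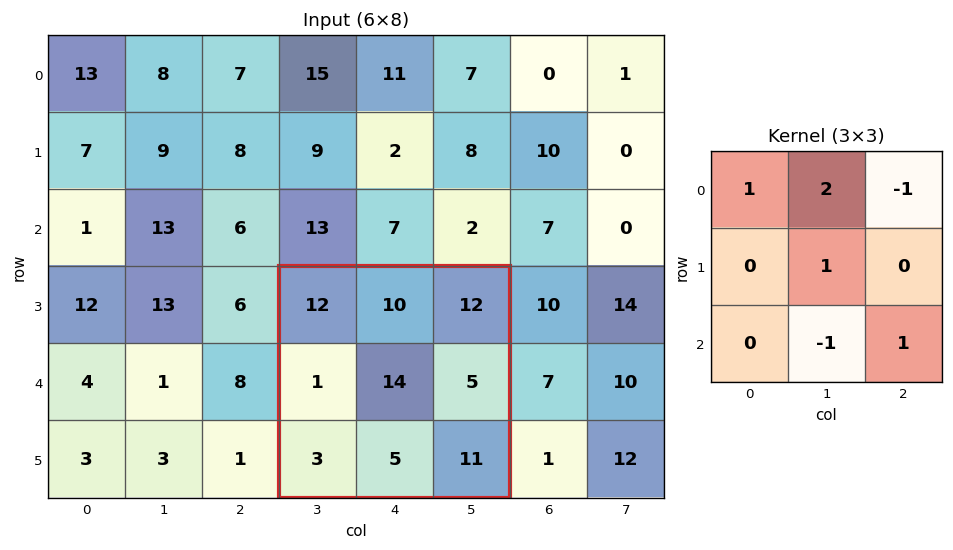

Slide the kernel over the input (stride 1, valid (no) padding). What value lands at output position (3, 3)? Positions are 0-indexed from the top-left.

The receptive field on the input at this output position is [12 10 12 / 1 14 5 / 3 5 11]. Elementwise product with the kernel and sum: 12·1 + 10·2 + 12·-1 + 14·1 + 5·-1 + 11·1.

40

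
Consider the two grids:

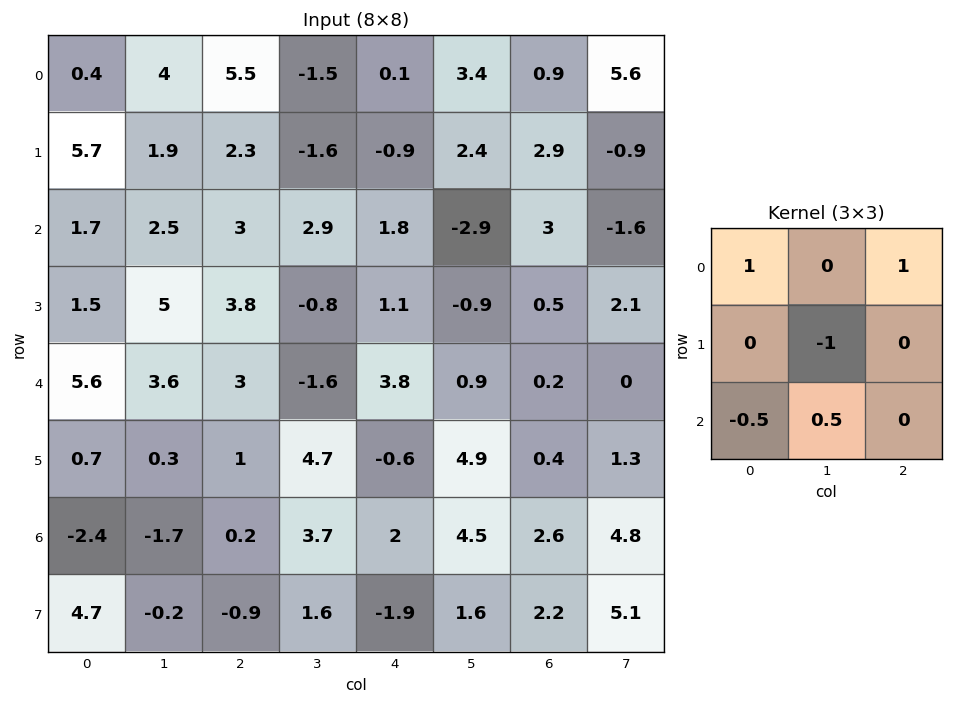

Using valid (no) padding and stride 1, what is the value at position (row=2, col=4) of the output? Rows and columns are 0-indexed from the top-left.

4.25

The receptive field on the input at this output position is [1.8 -2.9 3 / 1.1 -0.9 0.5 / 3.8 0.9 0.2]. Elementwise product with the kernel and sum: 1.8·1 + 3·1 + -0.9·-1 + 3.8·-0.5 + 0.9·0.5.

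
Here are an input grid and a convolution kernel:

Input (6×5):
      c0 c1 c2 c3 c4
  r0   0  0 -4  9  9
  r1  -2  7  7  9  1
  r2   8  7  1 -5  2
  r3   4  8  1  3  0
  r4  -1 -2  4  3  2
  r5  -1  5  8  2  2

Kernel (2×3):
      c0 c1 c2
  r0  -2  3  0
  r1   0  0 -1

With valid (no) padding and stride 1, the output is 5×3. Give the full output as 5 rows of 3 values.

Output[0,0]: The receptive field on the input at this output position is [0 0 -4 / -2 7 7]. Elementwise product with the kernel and sum: 0·-2 + 0·3 + 7·-1.

-7 -21 34
24 12 11
4 -14 -17
12 -16 5
-12 14 -1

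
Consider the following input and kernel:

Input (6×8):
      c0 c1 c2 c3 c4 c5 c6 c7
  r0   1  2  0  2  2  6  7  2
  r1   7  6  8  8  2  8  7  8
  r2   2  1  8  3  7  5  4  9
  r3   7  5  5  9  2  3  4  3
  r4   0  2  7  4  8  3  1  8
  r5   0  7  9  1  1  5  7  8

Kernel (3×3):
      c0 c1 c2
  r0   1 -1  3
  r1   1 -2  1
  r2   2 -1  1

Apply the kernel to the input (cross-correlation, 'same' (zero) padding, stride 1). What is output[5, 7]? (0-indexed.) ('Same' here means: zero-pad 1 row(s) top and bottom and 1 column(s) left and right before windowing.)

The receptive field on the zero-padded input at this output position is [1 8 0 / 7 8 0 / 0 0 0]. Elementwise product with the kernel and sum: 1·1 + 8·-1 + 0·3 + 7·1 + 8·-2 + 0·1 + 0·2 + 0·-1 + 0·1.

-16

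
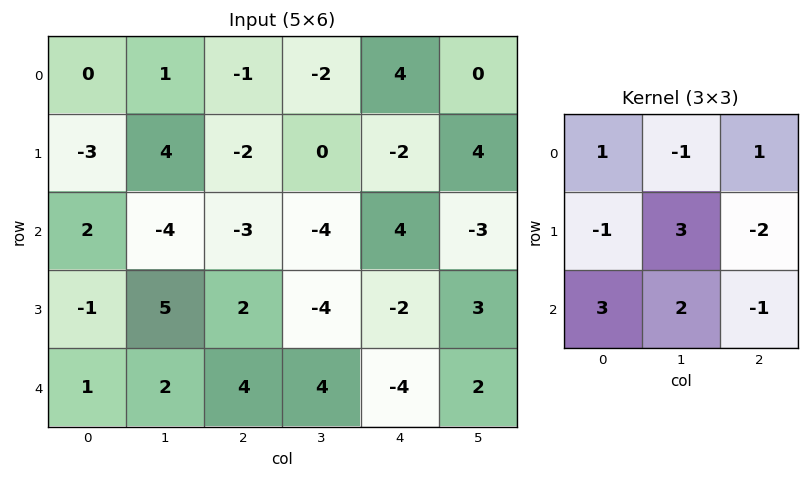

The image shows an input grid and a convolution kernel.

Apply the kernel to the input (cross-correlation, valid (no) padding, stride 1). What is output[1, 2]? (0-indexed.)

The receptive field on the input at this output position is [-2 0 -2 / -3 -4 4 / 2 -4 -2]. Elementwise product with the kernel and sum: -2·1 + 0·-1 + -2·1 + -3·-1 + -4·3 + 4·-2 + 2·3 + -4·2 + -2·-1.

-21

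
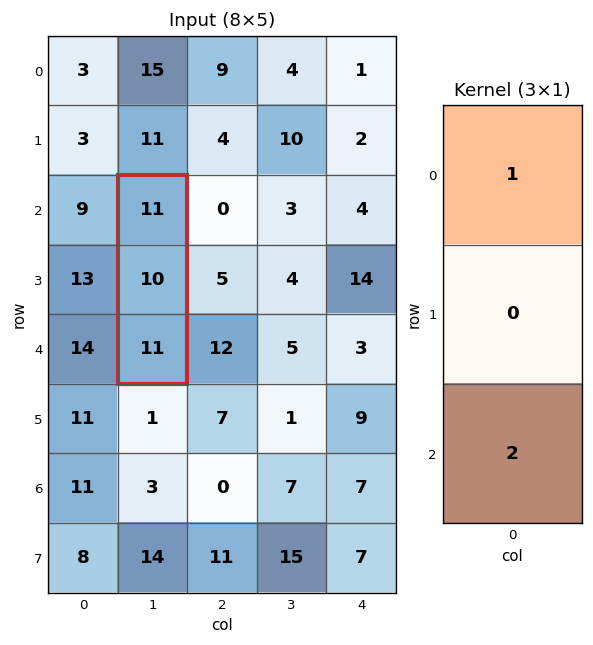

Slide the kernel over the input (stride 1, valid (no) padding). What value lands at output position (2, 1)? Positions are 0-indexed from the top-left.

33

The receptive field on the input at this output position is [11 / 10 / 11]. Elementwise product with the kernel and sum: 11·1 + 11·2.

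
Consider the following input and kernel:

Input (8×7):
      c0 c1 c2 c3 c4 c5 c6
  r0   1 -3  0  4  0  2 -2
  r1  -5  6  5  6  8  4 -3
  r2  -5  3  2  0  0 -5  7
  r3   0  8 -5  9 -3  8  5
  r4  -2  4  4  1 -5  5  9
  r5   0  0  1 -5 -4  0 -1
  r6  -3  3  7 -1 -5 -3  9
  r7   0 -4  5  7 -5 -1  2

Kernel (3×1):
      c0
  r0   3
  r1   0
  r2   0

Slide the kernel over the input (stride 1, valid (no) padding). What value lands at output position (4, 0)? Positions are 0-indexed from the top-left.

The receptive field on the input at this output position is [-2 / 0 / -3]. Elementwise product with the kernel and sum: -2·3.

-6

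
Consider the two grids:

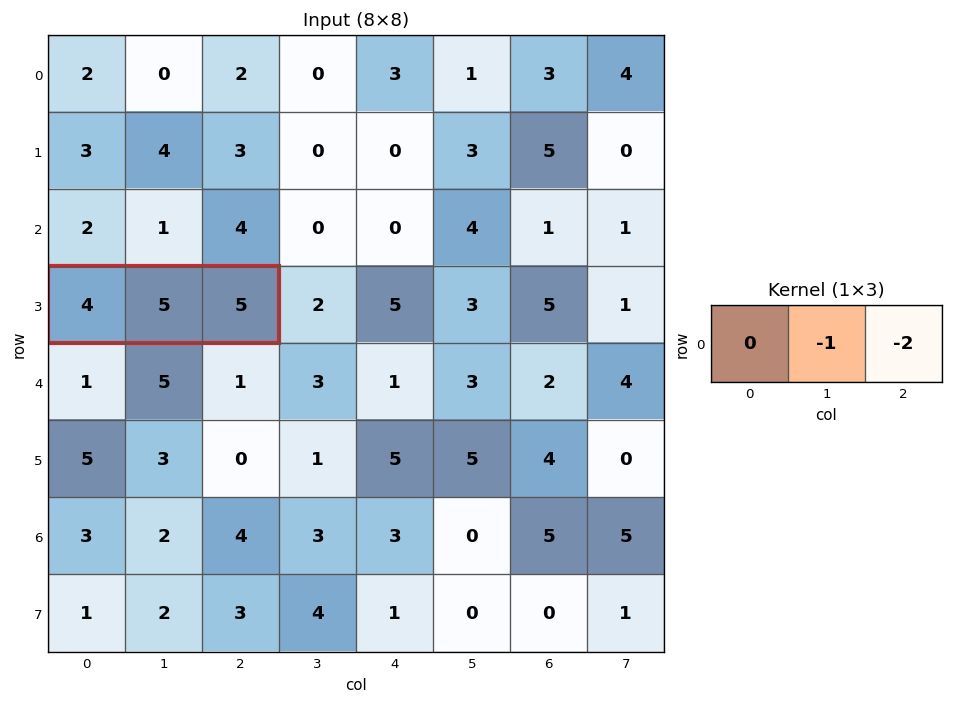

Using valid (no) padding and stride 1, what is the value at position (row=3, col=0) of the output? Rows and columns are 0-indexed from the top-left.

-15

The receptive field on the input at this output position is [4 5 5]. Elementwise product with the kernel and sum: 5·-1 + 5·-2.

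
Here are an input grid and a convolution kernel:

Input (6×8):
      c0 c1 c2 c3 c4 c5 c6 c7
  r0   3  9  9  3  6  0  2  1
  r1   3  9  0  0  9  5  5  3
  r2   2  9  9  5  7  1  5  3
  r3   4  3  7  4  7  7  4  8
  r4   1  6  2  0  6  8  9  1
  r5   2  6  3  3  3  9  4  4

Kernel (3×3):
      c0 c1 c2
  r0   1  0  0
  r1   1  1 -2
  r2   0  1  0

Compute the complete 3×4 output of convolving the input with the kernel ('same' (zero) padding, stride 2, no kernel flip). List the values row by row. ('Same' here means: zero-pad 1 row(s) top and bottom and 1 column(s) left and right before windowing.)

Output[0,0]: The receptive field on the zero-padded input at this output position is [0 0 0 / 0 3 9 / 0 3 9]. Elementwise product with the kernel and sum: 0·1 + 0·1 + 3·1 + 9·-2 + 3·1.
Output[0,1]: The receptive field on the zero-padded input at this output position is [0 0 0 / 9 9 3 / 9 0 0]. Elementwise product with the kernel and sum: 0·1 + 9·1 + 9·1 + 3·-2 + 0·1.

-12 12 18 5
-12 24 17 9
-9 14 -3 26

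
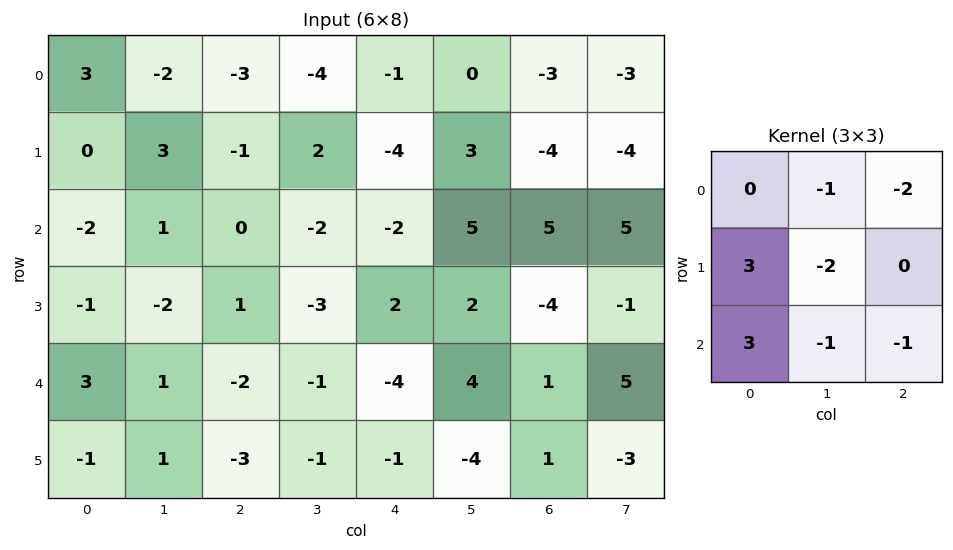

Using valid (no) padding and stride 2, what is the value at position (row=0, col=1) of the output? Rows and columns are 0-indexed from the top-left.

3

The receptive field on the input at this output position is [-3 -4 -1 / -1 2 -4 / 0 -2 -2]. Elementwise product with the kernel and sum: -4·-1 + -1·-2 + -1·3 + 2·-2 + 0·3 + -2·-1 + -2·-1.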